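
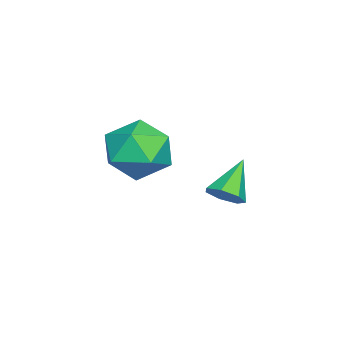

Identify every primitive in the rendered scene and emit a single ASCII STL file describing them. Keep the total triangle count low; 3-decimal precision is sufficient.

solid 
facet normal 0.303 0.951 0.068
outer loop
vertex -2.704 -0.145 -0.325
vertex -2.702 -0.228 0.819
vertex -1.757 -0.486 0.224
endloop
endfacet
facet normal 0.543 0.649 -0.533
outer loop
vertex -2.704 -0.145 -0.325
vertex -1.757 -0.486 0.224
vertex -2.079 -1.01 -0.743
endloop
endfacet
facet normal -0.022 0.422 -0.906
outer loop
vertex -2.704 -0.145 -0.325
vertex -2.079 -1.01 -0.743
vertex -3.224 -1.076 -0.746
endloop
endfacet
facet normal -0.611 0.583 -0.536
outer loop
vertex -2.704 -0.145 -0.325
vertex -3.224 -1.076 -0.746
vertex -3.609 -0.593 0.219
endloop
endfacet
facet normal -0.410 0.910 0.067
outer loop
vertex -2.704 -0.145 -0.325
vertex -3.609 -0.593 0.219
vertex -2.702 -0.228 0.819
endloop
endfacet
facet normal 0.932 0.080 -0.354
outer loop
vertex -2.079 -1.01 -0.743
vertex -1.757 -0.486 0.224
vertex -1.691 -1.627 0.141
endloop
endfacet
facet normal 0.544 0.566 0.619
outer loop
vertex -1.757 -0.486 0.224
vertex -2.702 -0.228 0.819
vertex -2.076 -1.144 1.106
endloop
endfacet
facet normal -0.609 0.500 0.616
outer loop
vertex -2.702 -0.228 0.819
vertex -3.609 -0.593 0.219
vertex -3.221 -1.21 1.103
endloop
endfacet
facet normal -0.933 -0.028 -0.358
outer loop
vertex -3.609 -0.593 0.219
vertex -3.224 -1.076 -0.746
vertex -3.543 -1.734 0.136
endloop
endfacet
facet normal 0.019 -0.287 -0.958
outer loop
vertex -3.224 -1.076 -0.746
vertex -2.079 -1.01 -0.743
vertex -2.598 -1.992 -0.459
endloop
endfacet
facet normal 0.611 -0.583 0.536
outer loop
vertex -2.596 -2.075 0.685
vertex -1.691 -1.627 0.141
vertex -2.076 -1.144 1.106
endloop
endfacet
facet normal 0.022 -0.422 0.906
outer loop
vertex -2.596 -2.075 0.685
vertex -2.076 -1.144 1.106
vertex -3.221 -1.21 1.103
endloop
endfacet
facet normal -0.543 -0.649 0.533
outer loop
vertex -2.596 -2.075 0.685
vertex -3.221 -1.21 1.103
vertex -3.543 -1.734 0.136
endloop
endfacet
facet normal -0.303 -0.951 -0.068
outer loop
vertex -2.596 -2.075 0.685
vertex -3.543 -1.734 0.136
vertex -2.598 -1.992 -0.459
endloop
endfacet
facet normal 0.410 -0.910 -0.067
outer loop
vertex -2.596 -2.075 0.685
vertex -2.598 -1.992 -0.459
vertex -1.691 -1.627 0.141
endloop
endfacet
facet normal 0.933 0.028 0.358
outer loop
vertex -2.076 -1.144 1.106
vertex -1.691 -1.627 0.141
vertex -1.757 -0.486 0.224
endloop
endfacet
facet normal -0.019 0.287 0.958
outer loop
vertex -3.221 -1.21 1.103
vertex -2.076 -1.144 1.106
vertex -2.702 -0.228 0.819
endloop
endfacet
facet normal -0.932 -0.080 0.354
outer loop
vertex -3.543 -1.734 0.136
vertex -3.221 -1.21 1.103
vertex -3.609 -0.593 0.219
endloop
endfacet
facet normal -0.544 -0.566 -0.619
outer loop
vertex -2.598 -1.992 -0.459
vertex -3.543 -1.734 0.136
vertex -3.224 -1.076 -0.746
endloop
endfacet
facet normal 0.609 -0.500 -0.616
outer loop
vertex -1.691 -1.627 0.141
vertex -2.598 -1.992 -0.459
vertex -2.079 -1.01 -0.743
endloop
endfacet
facet normal 0.734 -0.189 -0.653
outer loop
vertex 0.143 1.975 0.57
vertex -0.254 1.989 0.12
vertex 0.067 2.441 0.35
endloop
endfacet
facet normal 0.350 0.446 0.824
outer loop
vertex 0.143 1.975 0.57
vertex 0.067 2.441 0.35
vertex -1.266 2.251 1.02
endloop
endfacet
facet normal 0.735 -0.190 -0.651
outer loop
vertex 0.067 2.441 0.35
vertex -0.254 1.989 0.12
vertex -0.25 2.566 -0.044
endloop
endfacet
facet normal 0.012 0.956 0.294
outer loop
vertex 0.067 2.441 0.35
vertex -0.25 2.566 -0.044
vertex -1.266 2.251 1.02
endloop
endfacet
facet normal 0.734 -0.190 -0.652
outer loop
vertex -0.25 2.566 -0.044
vertex -0.254 1.989 0.12
vertex -0.57 2.257 -0.314
endloop
endfacet
facet normal -0.537 0.797 -0.276
outer loop
vertex -0.25 2.566 -0.044
vertex -0.57 2.257 -0.314
vertex -1.266 2.251 1.02
endloop
endfacet
facet normal 0.734 -0.189 -0.652
outer loop
vertex -0.57 2.257 -0.314
vertex -0.254 1.989 0.12
vertex -0.652 1.746 -0.258
endloop
endfacet
facet normal -0.883 0.091 -0.460
outer loop
vertex -0.57 2.257 -0.314
vertex -0.652 1.746 -0.258
vertex -1.266 2.251 1.02
endloop
endfacet
facet normal 0.735 -0.189 -0.652
outer loop
vertex -0.652 1.746 -0.258
vertex -0.254 1.989 0.12
vertex -0.434 1.418 0.083
endloop
endfacet
facet normal -0.766 -0.632 -0.118
outer loop
vertex -0.652 1.746 -0.258
vertex -0.434 1.418 0.083
vertex -1.266 2.251 1.02
endloop
endfacet
facet normal 0.734 -0.189 -0.652
outer loop
vertex -0.434 1.418 0.083
vertex -0.254 1.989 0.12
vertex -0.081 1.52 0.451
endloop
endfacet
facet normal -0.274 -0.827 0.492
outer loop
vertex -0.434 1.418 0.083
vertex -0.081 1.52 0.451
vertex -1.266 2.251 1.02
endloop
endfacet
facet normal 0.733 -0.190 -0.653
outer loop
vertex -0.081 1.52 0.451
vertex -0.254 1.989 0.12
vertex 0.143 1.975 0.57
endloop
endfacet
facet normal 0.223 -0.348 0.911
outer loop
vertex -0.081 1.52 0.451
vertex 0.143 1.975 0.57
vertex -1.266 2.251 1.02
endloop
endfacet

endsolid


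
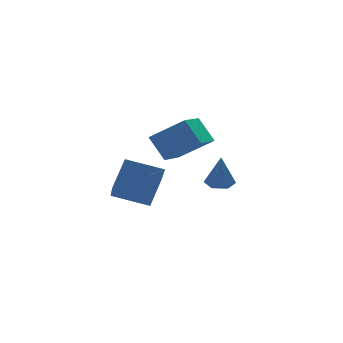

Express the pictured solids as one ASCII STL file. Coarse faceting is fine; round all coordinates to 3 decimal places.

solid 
facet normal -0.840 0.463 0.284
outer loop
vertex -2.386 -0.765 1.815
vertex -1.589 -0.059 3.022
vertex -1.979 0.645 0.721
endloop
endfacet
facet normal -0.495 -0.439 -0.750
outer loop
vertex -0.551 -0.141 0.238
vertex -2.386 -0.765 1.815
vertex -1.979 0.645 0.721
endloop
endfacet
facet normal -0.840 0.463 0.284
outer loop
vertex -1.979 0.645 0.721
vertex -1.589 -0.059 3.022
vertex -1.182 1.351 1.928
endloop
endfacet
facet normal 0.222 0.771 -0.597
outer loop
vertex -1.182 1.351 1.928
vertex -0.551 -0.141 0.238
vertex -1.979 0.645 0.721
endloop
endfacet
facet normal -0.222 -0.771 0.597
outer loop
vertex -2.386 -0.765 1.815
vertex -0.161 -0.845 2.539
vertex -1.589 -0.059 3.022
endloop
endfacet
facet normal -0.495 -0.439 -0.750
outer loop
vertex -0.958 -1.551 1.332
vertex -2.386 -0.765 1.815
vertex -0.551 -0.141 0.238
endloop
endfacet
facet normal -0.222 -0.771 0.597
outer loop
vertex -0.958 -1.551 1.332
vertex -0.161 -0.845 2.539
vertex -2.386 -0.765 1.815
endloop
endfacet
facet normal 0.495 0.439 0.750
outer loop
vertex -1.589 -0.059 3.022
vertex -0.161 -0.845 2.539
vertex -1.182 1.351 1.928
endloop
endfacet
facet normal 0.222 0.771 -0.597
outer loop
vertex 0.246 0.565 1.445
vertex -0.551 -0.141 0.238
vertex -1.182 1.351 1.928
endloop
endfacet
facet normal 0.495 0.439 0.750
outer loop
vertex -1.182 1.351 1.928
vertex -0.161 -0.845 2.539
vertex 0.246 0.565 1.445
endloop
endfacet
facet normal 0.840 -0.463 -0.284
outer loop
vertex 0.246 0.565 1.445
vertex -0.958 -1.551 1.332
vertex -0.551 -0.141 0.238
endloop
endfacet
facet normal 0.840 -0.463 -0.284
outer loop
vertex -0.161 -0.845 2.539
vertex -0.958 -1.551 1.332
vertex 0.246 0.565 1.445
endloop
endfacet
facet normal 0.033 0.156 -0.987
outer loop
vertex 4.511 3.749 -0.499
vertex 3.957 3.329 -0.584
vertex 3.864 4.015 -0.479
endloop
endfacet
facet normal 0.345 0.802 0.488
outer loop
vertex 4.511 3.749 -0.499
vertex 3.864 4.015 -0.479
vertex 3.903 3.071 1.044
endloop
endfacet
facet normal 0.033 0.156 -0.987
outer loop
vertex 3.864 4.015 -0.479
vertex 3.957 3.329 -0.584
vertex 3.31 3.595 -0.564
endloop
endfacet
facet normal -0.585 0.683 0.438
outer loop
vertex 3.864 4.015 -0.479
vertex 3.31 3.595 -0.564
vertex 3.903 3.071 1.044
endloop
endfacet
facet normal 0.034 0.157 -0.987
outer loop
vertex 3.31 3.595 -0.564
vertex 3.957 3.329 -0.584
vertex 3.404 2.909 -0.67
endloop
endfacet
facet normal -0.941 -0.174 0.290
outer loop
vertex 3.31 3.595 -0.564
vertex 3.404 2.909 -0.67
vertex 3.903 3.071 1.044
endloop
endfacet
facet normal 0.034 0.157 -0.987
outer loop
vertex 3.404 2.909 -0.67
vertex 3.957 3.329 -0.584
vertex 4.051 2.644 -0.69
endloop
endfacet
facet normal -0.367 -0.910 0.193
outer loop
vertex 3.404 2.909 -0.67
vertex 4.051 2.644 -0.69
vertex 3.903 3.071 1.044
endloop
endfacet
facet normal 0.032 0.157 -0.987
outer loop
vertex 4.051 2.644 -0.69
vertex 3.957 3.329 -0.584
vertex 4.605 3.064 -0.605
endloop
endfacet
facet normal 0.562 -0.791 0.243
outer loop
vertex 4.051 2.644 -0.69
vertex 4.605 3.064 -0.605
vertex 3.903 3.071 1.044
endloop
endfacet
facet normal 0.032 0.157 -0.987
outer loop
vertex 4.605 3.064 -0.605
vertex 3.957 3.329 -0.584
vertex 4.511 3.749 -0.499
endloop
endfacet
facet normal 0.918 0.066 0.391
outer loop
vertex 4.605 3.064 -0.605
vertex 4.511 3.749 -0.499
vertex 3.903 3.071 1.044
endloop
endfacet
facet normal -0.663 -0.697 0.275
outer loop
vertex 2.183 1.144 2.908
vertex 1.776 1.957 3.986
vertex 0.87 1.955 1.8
endloop
endfacet
facet normal 0.289 -0.577 -0.764
outer loop
vertex 1.944 3.083 1.354
vertex 2.183 1.144 2.908
vertex 0.87 1.955 1.8
endloop
endfacet
facet normal -0.663 -0.697 0.275
outer loop
vertex 0.87 1.955 1.8
vertex 1.776 1.957 3.986
vertex 0.463 2.768 2.878
endloop
endfacet
facet normal -0.691 0.427 -0.583
outer loop
vertex 0.463 2.768 2.878
vertex 1.944 3.083 1.354
vertex 0.87 1.955 1.8
endloop
endfacet
facet normal 0.691 -0.427 0.583
outer loop
vertex 2.183 1.144 2.908
vertex 2.85 3.085 3.54
vertex 1.776 1.957 3.986
endloop
endfacet
facet normal 0.289 -0.577 -0.764
outer loop
vertex 3.257 2.272 2.462
vertex 2.183 1.144 2.908
vertex 1.944 3.083 1.354
endloop
endfacet
facet normal 0.691 -0.427 0.583
outer loop
vertex 3.257 2.272 2.462
vertex 2.85 3.085 3.54
vertex 2.183 1.144 2.908
endloop
endfacet
facet normal -0.289 0.577 0.764
outer loop
vertex 1.776 1.957 3.986
vertex 2.85 3.085 3.54
vertex 0.463 2.768 2.878
endloop
endfacet
facet normal -0.691 0.427 -0.583
outer loop
vertex 1.537 3.896 2.432
vertex 1.944 3.083 1.354
vertex 0.463 2.768 2.878
endloop
endfacet
facet normal -0.289 0.577 0.764
outer loop
vertex 0.463 2.768 2.878
vertex 2.85 3.085 3.54
vertex 1.537 3.896 2.432
endloop
endfacet
facet normal 0.663 0.697 -0.275
outer loop
vertex 1.537 3.896 2.432
vertex 3.257 2.272 2.462
vertex 1.944 3.083 1.354
endloop
endfacet
facet normal 0.663 0.697 -0.275
outer loop
vertex 2.85 3.085 3.54
vertex 3.257 2.272 2.462
vertex 1.537 3.896 2.432
endloop
endfacet

endsolid


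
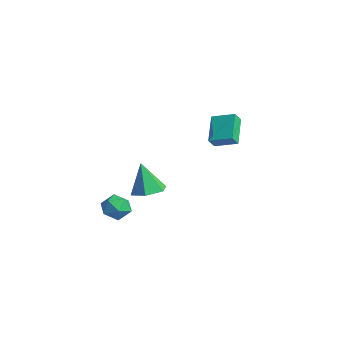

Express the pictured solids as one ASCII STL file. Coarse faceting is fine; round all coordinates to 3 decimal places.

solid 
facet normal -0.749 0.569 0.339
outer loop
vertex 2.029 -3.08 -3.328
vertex 1.381 -3.713 -3.697
vertex 1.709 -3.826 -2.783
endloop
endfacet
facet normal -0.174 0.628 0.758
outer loop
vertex 2.029 -3.08 -3.328
vertex 1.709 -3.826 -2.783
vertex 2.655 -3.581 -2.769
endloop
endfacet
facet normal 0.368 0.858 0.357
outer loop
vertex 2.029 -3.08 -3.328
vertex 2.655 -3.581 -2.769
vertex 2.912 -3.315 -3.674
endloop
endfacet
facet normal 0.129 0.942 -0.311
outer loop
vertex 2.029 -3.08 -3.328
vertex 2.912 -3.315 -3.674
vertex 2.125 -3.397 -4.248
endloop
endfacet
facet normal -0.562 0.762 -0.321
outer loop
vertex 2.029 -3.08 -3.328
vertex 2.125 -3.397 -4.248
vertex 1.381 -3.713 -3.697
endloop
endfacet
facet normal -0.009 -0.022 1.000
outer loop
vertex 2.655 -3.581 -2.769
vertex 1.709 -3.826 -2.783
vertex 2.395 -4.523 -2.792
endloop
endfacet
facet normal -0.939 -0.119 0.322
outer loop
vertex 1.709 -3.826 -2.783
vertex 1.381 -3.713 -3.697
vertex 1.608 -4.605 -3.366
endloop
endfacet
facet normal -0.636 0.194 -0.747
outer loop
vertex 1.381 -3.713 -3.697
vertex 2.125 -3.397 -4.248
vertex 1.865 -4.339 -4.271
endloop
endfacet
facet normal 0.482 0.484 -0.730
outer loop
vertex 2.125 -3.397 -4.248
vertex 2.912 -3.315 -3.674
vertex 2.811 -4.094 -4.257
endloop
endfacet
facet normal 0.869 0.351 0.350
outer loop
vertex 2.912 -3.315 -3.674
vertex 2.655 -3.581 -2.769
vertex 3.139 -4.207 -3.343
endloop
endfacet
facet normal -0.129 -0.942 0.311
outer loop
vertex 2.491 -4.84 -3.712
vertex 2.395 -4.523 -2.792
vertex 1.608 -4.605 -3.366
endloop
endfacet
facet normal -0.368 -0.858 -0.357
outer loop
vertex 2.491 -4.84 -3.712
vertex 1.608 -4.605 -3.366
vertex 1.865 -4.339 -4.271
endloop
endfacet
facet normal 0.174 -0.628 -0.758
outer loop
vertex 2.491 -4.84 -3.712
vertex 1.865 -4.339 -4.271
vertex 2.811 -4.094 -4.257
endloop
endfacet
facet normal 0.749 -0.569 -0.339
outer loop
vertex 2.491 -4.84 -3.712
vertex 2.811 -4.094 -4.257
vertex 3.139 -4.207 -3.343
endloop
endfacet
facet normal 0.562 -0.762 0.321
outer loop
vertex 2.491 -4.84 -3.712
vertex 3.139 -4.207 -3.343
vertex 2.395 -4.523 -2.792
endloop
endfacet
facet normal -0.482 -0.484 0.730
outer loop
vertex 1.608 -4.605 -3.366
vertex 2.395 -4.523 -2.792
vertex 1.709 -3.826 -2.783
endloop
endfacet
facet normal -0.869 -0.351 -0.350
outer loop
vertex 1.865 -4.339 -4.271
vertex 1.608 -4.605 -3.366
vertex 1.381 -3.713 -3.697
endloop
endfacet
facet normal 0.009 0.022 -1.000
outer loop
vertex 2.811 -4.094 -4.257
vertex 1.865 -4.339 -4.271
vertex 2.125 -3.397 -4.248
endloop
endfacet
facet normal 0.939 0.119 -0.322
outer loop
vertex 3.139 -4.207 -3.343
vertex 2.811 -4.094 -4.257
vertex 2.912 -3.315 -3.674
endloop
endfacet
facet normal 0.636 -0.194 0.747
outer loop
vertex 2.395 -4.523 -2.792
vertex 3.139 -4.207 -3.343
vertex 2.655 -3.581 -2.769
endloop
endfacet
facet normal -0.697 -0.655 -0.292
outer loop
vertex 1.521 2.229 0.043
vertex 0.166 3.14 1.231
vertex 1.308 2.738 -0.59
endloop
endfacet
facet normal 0.671 -0.451 -0.589
outer loop
vertex 2.354 3.72 -0.151
vertex 1.521 2.229 0.043
vertex 1.308 2.738 -0.59
endloop
endfacet
facet normal -0.697 -0.654 -0.293
outer loop
vertex 1.308 2.738 -0.59
vertex 0.166 3.14 1.231
vertex -0.047 3.65 0.598
endloop
endfacet
facet normal -0.253 0.606 -0.754
outer loop
vertex -0.047 3.65 0.598
vertex 2.354 3.72 -0.151
vertex 1.308 2.738 -0.59
endloop
endfacet
facet normal 0.253 -0.607 0.754
outer loop
vertex 1.521 2.229 0.043
vertex 1.212 4.122 1.67
vertex 0.166 3.14 1.231
endloop
endfacet
facet normal 0.670 -0.451 -0.589
outer loop
vertex 2.567 3.21 0.482
vertex 1.521 2.229 0.043
vertex 2.354 3.72 -0.151
endloop
endfacet
facet normal 0.253 -0.607 0.754
outer loop
vertex 2.567 3.21 0.482
vertex 1.212 4.122 1.67
vertex 1.521 2.229 0.043
endloop
endfacet
facet normal -0.671 0.451 0.589
outer loop
vertex 0.166 3.14 1.231
vertex 1.212 4.122 1.67
vertex -0.047 3.65 0.598
endloop
endfacet
facet normal -0.253 0.607 -0.754
outer loop
vertex 0.999 4.631 1.037
vertex 2.354 3.72 -0.151
vertex -0.047 3.65 0.598
endloop
endfacet
facet normal -0.671 0.452 0.589
outer loop
vertex -0.047 3.65 0.598
vertex 1.212 4.122 1.67
vertex 0.999 4.631 1.037
endloop
endfacet
facet normal 0.697 0.655 0.293
outer loop
vertex 0.999 4.631 1.037
vertex 2.567 3.21 0.482
vertex 2.354 3.72 -0.151
endloop
endfacet
facet normal 0.697 0.655 0.292
outer loop
vertex 1.212 4.122 1.67
vertex 2.567 3.21 0.482
vertex 0.999 4.631 1.037
endloop
endfacet
facet normal 0.262 0.101 -0.960
outer loop
vertex 4.079 -3.029 -1.949
vertex 3.219 -2.416 -2.119
vertex 4.144 -1.969 -1.82
endloop
endfacet
facet normal 0.772 -0.123 0.624
outer loop
vertex 4.079 -3.029 -1.949
vertex 4.144 -1.969 -1.82
vertex 2.681 -2.624 -0.141
endloop
endfacet
facet normal 0.261 0.101 -0.960
outer loop
vertex 4.144 -1.969 -1.82
vertex 3.219 -2.416 -2.119
vertex 3.283 -1.356 -1.99
endloop
endfacet
facet normal 0.380 0.701 0.604
outer loop
vertex 4.144 -1.969 -1.82
vertex 3.283 -1.356 -1.99
vertex 2.681 -2.624 -0.141
endloop
endfacet
facet normal 0.260 0.101 -0.960
outer loop
vertex 3.283 -1.356 -1.99
vertex 3.219 -2.416 -2.119
vertex 2.358 -1.803 -2.288
endloop
endfacet
facet normal -0.498 0.782 0.374
outer loop
vertex 3.283 -1.356 -1.99
vertex 2.358 -1.803 -2.288
vertex 2.681 -2.624 -0.141
endloop
endfacet
facet normal 0.260 0.101 -0.960
outer loop
vertex 2.358 -1.803 -2.288
vertex 3.219 -2.416 -2.119
vertex 2.294 -2.863 -2.417
endloop
endfacet
facet normal -0.986 0.040 0.163
outer loop
vertex 2.358 -1.803 -2.288
vertex 2.294 -2.863 -2.417
vertex 2.681 -2.624 -0.141
endloop
endfacet
facet normal 0.261 0.101 -0.960
outer loop
vertex 2.294 -2.863 -2.417
vertex 3.219 -2.416 -2.119
vertex 3.154 -3.476 -2.248
endloop
endfacet
facet normal -0.594 -0.783 0.183
outer loop
vertex 2.294 -2.863 -2.417
vertex 3.154 -3.476 -2.248
vertex 2.681 -2.624 -0.141
endloop
endfacet
facet normal 0.262 0.101 -0.960
outer loop
vertex 3.154 -3.476 -2.248
vertex 3.219 -2.416 -2.119
vertex 4.079 -3.029 -1.949
endloop
endfacet
facet normal 0.284 -0.865 0.414
outer loop
vertex 3.154 -3.476 -2.248
vertex 4.079 -3.029 -1.949
vertex 2.681 -2.624 -0.141
endloop
endfacet

endsolid


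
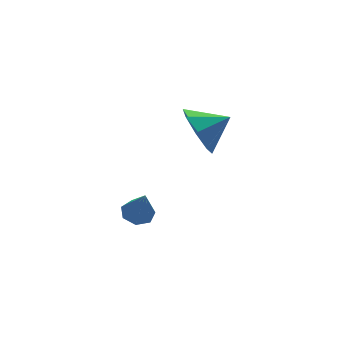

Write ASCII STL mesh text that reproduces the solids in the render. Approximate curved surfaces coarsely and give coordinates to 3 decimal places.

solid 
facet normal -0.019 0.371 -0.928
outer loop
vertex 2.451 -0.759 -3.887
vertex 1.959 -1.03 -3.985
vertex 2.04 -0.505 -3.777
endloop
endfacet
facet normal 0.523 0.573 0.631
outer loop
vertex 2.451 -0.759 -3.887
vertex 2.04 -0.505 -3.777
vertex 1.981 -1.49 -2.835
endloop
endfacet
facet normal -0.018 0.371 -0.929
outer loop
vertex 2.04 -0.505 -3.777
vertex 1.959 -1.03 -3.985
vertex 1.569 -0.646 -3.824
endloop
endfacet
facet normal -0.270 0.674 0.688
outer loop
vertex 2.04 -0.505 -3.777
vertex 1.569 -0.646 -3.824
vertex 1.981 -1.49 -2.835
endloop
endfacet
facet normal -0.017 0.372 -0.928
outer loop
vertex 1.569 -0.646 -3.824
vertex 1.959 -1.03 -3.985
vertex 1.391 -1.076 -3.993
endloop
endfacet
facet normal -0.855 0.160 0.493
outer loop
vertex 1.569 -0.646 -3.824
vertex 1.391 -1.076 -3.993
vertex 1.981 -1.49 -2.835
endloop
endfacet
facet normal -0.017 0.372 -0.928
outer loop
vertex 1.391 -1.076 -3.993
vertex 1.959 -1.03 -3.985
vertex 1.64 -1.471 -4.156
endloop
endfacet
facet normal -0.791 -0.580 0.196
outer loop
vertex 1.391 -1.076 -3.993
vertex 1.64 -1.471 -4.156
vertex 1.981 -1.49 -2.835
endloop
endfacet
facet normal -0.017 0.372 -0.928
outer loop
vertex 1.64 -1.471 -4.156
vertex 1.959 -1.03 -3.985
vertex 2.13 -1.533 -4.19
endloop
endfacet
facet normal -0.124 -0.992 0.018
outer loop
vertex 1.64 -1.471 -4.156
vertex 2.13 -1.533 -4.19
vertex 1.981 -1.49 -2.835
endloop
endfacet
facet normal -0.020 0.371 -0.928
outer loop
vertex 2.13 -1.533 -4.19
vertex 1.959 -1.03 -3.985
vertex 2.49 -1.216 -4.071
endloop
endfacet
facet normal 0.640 -0.762 0.095
outer loop
vertex 2.13 -1.533 -4.19
vertex 2.49 -1.216 -4.071
vertex 1.981 -1.49 -2.835
endloop
endfacet
facet normal -0.020 0.372 -0.928
outer loop
vertex 2.49 -1.216 -4.071
vertex 1.959 -1.03 -3.985
vertex 2.451 -0.759 -3.887
endloop
endfacet
facet normal 0.928 -0.069 0.367
outer loop
vertex 2.49 -1.216 -4.071
vertex 2.451 -0.759 -3.887
vertex 1.981 -1.49 -2.835
endloop
endfacet
facet normal -0.860 0.269 -0.434
outer loop
vertex 3.866 -1.602 -0.31
vertex 3.406 -2.265 0.191
vertex 3.623 -1.351 0.327
endloop
endfacet
facet normal 0.829 0.551 0.099
outer loop
vertex 3.866 -1.602 -0.31
vertex 3.623 -1.351 0.327
vertex 4.394 -2.575 0.689
endloop
endfacet
facet normal -0.860 0.269 -0.434
outer loop
vertex 3.623 -1.351 0.327
vertex 3.406 -2.265 0.191
vertex 3.253 -1.635 0.885
endloop
endfacet
facet normal 0.552 0.536 0.639
outer loop
vertex 3.623 -1.351 0.327
vertex 3.253 -1.635 0.885
vertex 4.394 -2.575 0.689
endloop
endfacet
facet normal -0.859 0.270 -0.434
outer loop
vertex 3.253 -1.635 0.885
vertex 3.406 -2.265 0.191
vertex 2.972 -2.289 1.035
endloop
endfacet
facet normal 0.256 0.110 0.960
outer loop
vertex 3.253 -1.635 0.885
vertex 2.972 -2.289 1.035
vertex 4.394 -2.575 0.689
endloop
endfacet
facet normal -0.859 0.270 -0.434
outer loop
vertex 2.972 -2.289 1.035
vertex 3.406 -2.265 0.191
vertex 2.945 -2.928 0.691
endloop
endfacet
facet normal 0.117 -0.475 0.872
outer loop
vertex 2.972 -2.289 1.035
vertex 2.945 -2.928 0.691
vertex 4.394 -2.575 0.689
endloop
endfacet
facet normal -0.859 0.270 -0.435
outer loop
vertex 2.945 -2.928 0.691
vertex 3.406 -2.265 0.191
vertex 3.188 -3.18 0.054
endloop
endfacet
facet normal 0.214 -0.878 0.429
outer loop
vertex 2.945 -2.928 0.691
vertex 3.188 -3.18 0.054
vertex 4.394 -2.575 0.689
endloop
endfacet
facet normal -0.860 0.270 -0.434
outer loop
vertex 3.188 -3.18 0.054
vertex 3.406 -2.265 0.191
vertex 3.559 -2.895 -0.504
endloop
endfacet
facet normal 0.493 -0.863 -0.113
outer loop
vertex 3.188 -3.18 0.054
vertex 3.559 -2.895 -0.504
vertex 4.394 -2.575 0.689
endloop
endfacet
facet normal -0.860 0.269 -0.433
outer loop
vertex 3.559 -2.895 -0.504
vertex 3.406 -2.265 0.191
vertex 3.839 -2.242 -0.654
endloop
endfacet
facet normal 0.788 -0.437 -0.434
outer loop
vertex 3.559 -2.895 -0.504
vertex 3.839 -2.242 -0.654
vertex 4.394 -2.575 0.689
endloop
endfacet
facet normal -0.860 0.269 -0.433
outer loop
vertex 3.839 -2.242 -0.654
vertex 3.406 -2.265 0.191
vertex 3.866 -1.602 -0.31
endloop
endfacet
facet normal 0.926 0.147 -0.346
outer loop
vertex 3.839 -2.242 -0.654
vertex 3.866 -1.602 -0.31
vertex 4.394 -2.575 0.689
endloop
endfacet

endsolid


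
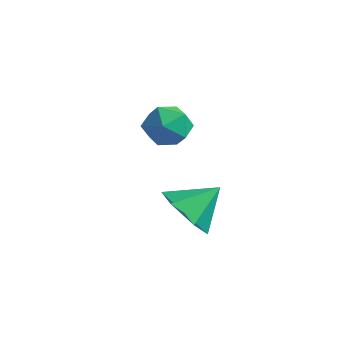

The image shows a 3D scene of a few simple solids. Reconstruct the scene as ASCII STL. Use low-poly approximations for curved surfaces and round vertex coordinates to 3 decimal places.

solid 
facet normal -0.704 0.704 0.093
outer loop
vertex -2.923 4.131 -0.265
vertex -3.312 3.676 0.231
vertex -2.778 4.175 0.498
endloop
endfacet
facet normal -0.069 0.997 -0.044
outer loop
vertex -2.923 4.131 -0.265
vertex -2.778 4.175 0.498
vertex -2.19 4.193 -0.011
endloop
endfacet
facet normal 0.168 0.729 -0.663
outer loop
vertex -2.923 4.131 -0.265
vertex -2.19 4.193 -0.011
vertex -2.36 3.704 -0.592
endloop
endfacet
facet normal -0.320 0.273 -0.907
outer loop
vertex -2.923 4.131 -0.265
vertex -2.36 3.704 -0.592
vertex -3.054 3.385 -0.443
endloop
endfacet
facet normal -0.861 0.256 -0.440
outer loop
vertex -2.923 4.131 -0.265
vertex -3.054 3.385 -0.443
vertex -3.312 3.676 0.231
endloop
endfacet
facet normal 0.383 0.795 0.471
outer loop
vertex -2.19 4.193 -0.011
vertex -2.778 4.175 0.498
vertex -2.126 3.775 0.643
endloop
endfacet
facet normal -0.646 0.321 0.692
outer loop
vertex -2.778 4.175 0.498
vertex -3.312 3.676 0.231
vertex -2.82 3.456 0.792
endloop
endfacet
facet normal -0.899 -0.404 -0.170
outer loop
vertex -3.312 3.676 0.231
vertex -3.054 3.385 -0.443
vertex -2.99 2.967 0.211
endloop
endfacet
facet normal -0.025 -0.377 -0.926
outer loop
vertex -3.054 3.385 -0.443
vertex -2.36 3.704 -0.592
vertex -2.402 2.985 -0.298
endloop
endfacet
facet normal 0.766 0.363 -0.530
outer loop
vertex -2.36 3.704 -0.592
vertex -2.19 4.193 -0.011
vertex -1.868 3.484 -0.031
endloop
endfacet
facet normal 0.320 -0.273 0.907
outer loop
vertex -2.257 3.029 0.465
vertex -2.126 3.775 0.643
vertex -2.82 3.456 0.792
endloop
endfacet
facet normal -0.168 -0.729 0.663
outer loop
vertex -2.257 3.029 0.465
vertex -2.82 3.456 0.792
vertex -2.99 2.967 0.211
endloop
endfacet
facet normal 0.069 -0.997 0.044
outer loop
vertex -2.257 3.029 0.465
vertex -2.99 2.967 0.211
vertex -2.402 2.985 -0.298
endloop
endfacet
facet normal 0.704 -0.704 -0.093
outer loop
vertex -2.257 3.029 0.465
vertex -2.402 2.985 -0.298
vertex -1.868 3.484 -0.031
endloop
endfacet
facet normal 0.861 -0.256 0.440
outer loop
vertex -2.257 3.029 0.465
vertex -1.868 3.484 -0.031
vertex -2.126 3.775 0.643
endloop
endfacet
facet normal 0.025 0.377 0.926
outer loop
vertex -2.82 3.456 0.792
vertex -2.126 3.775 0.643
vertex -2.778 4.175 0.498
endloop
endfacet
facet normal -0.766 -0.363 0.530
outer loop
vertex -2.99 2.967 0.211
vertex -2.82 3.456 0.792
vertex -3.312 3.676 0.231
endloop
endfacet
facet normal -0.383 -0.795 -0.471
outer loop
vertex -2.402 2.985 -0.298
vertex -2.99 2.967 0.211
vertex -3.054 3.385 -0.443
endloop
endfacet
facet normal 0.646 -0.321 -0.692
outer loop
vertex -1.868 3.484 -0.031
vertex -2.402 2.985 -0.298
vertex -2.36 3.704 -0.592
endloop
endfacet
facet normal 0.899 0.404 0.170
outer loop
vertex -2.126 3.775 0.643
vertex -1.868 3.484 -0.031
vertex -2.19 4.193 -0.011
endloop
endfacet
facet normal -0.362 -0.716 -0.597
outer loop
vertex 0.962 1.036 -1.217
vertex 0.284 0.944 -0.695
vertex 0.252 1.504 -1.347
endloop
endfacet
facet normal 0.559 0.751 -0.351
outer loop
vertex 0.962 1.036 -1.217
vertex 0.252 1.504 -1.347
vertex 0.716 1.796 0.015
endloop
endfacet
facet normal -0.363 -0.716 -0.597
outer loop
vertex 0.252 1.504 -1.347
vertex 0.284 0.944 -0.695
vertex -0.425 1.412 -0.825
endloop
endfacet
facet normal -0.230 0.965 -0.128
outer loop
vertex 0.252 1.504 -1.347
vertex -0.425 1.412 -0.825
vertex 0.716 1.796 0.015
endloop
endfacet
facet normal -0.363 -0.716 -0.597
outer loop
vertex -0.425 1.412 -0.825
vertex 0.284 0.944 -0.695
vertex -0.393 0.852 -0.173
endloop
endfacet
facet normal -0.597 0.594 0.539
outer loop
vertex -0.425 1.412 -0.825
vertex -0.393 0.852 -0.173
vertex 0.716 1.796 0.015
endloop
endfacet
facet normal -0.363 -0.716 -0.597
outer loop
vertex -0.393 0.852 -0.173
vertex 0.284 0.944 -0.695
vertex 0.317 0.384 -0.043
endloop
endfacet
facet normal -0.174 0.009 0.985
outer loop
vertex -0.393 0.852 -0.173
vertex 0.317 0.384 -0.043
vertex 0.716 1.796 0.015
endloop
endfacet
facet normal -0.363 -0.716 -0.597
outer loop
vertex 0.317 0.384 -0.043
vertex 0.284 0.944 -0.695
vertex 0.994 0.476 -0.565
endloop
endfacet
facet normal 0.615 -0.205 0.761
outer loop
vertex 0.317 0.384 -0.043
vertex 0.994 0.476 -0.565
vertex 0.716 1.796 0.015
endloop
endfacet
facet normal -0.362 -0.716 -0.597
outer loop
vertex 0.994 0.476 -0.565
vertex 0.284 0.944 -0.695
vertex 0.962 1.036 -1.217
endloop
endfacet
facet normal 0.982 0.165 0.094
outer loop
vertex 0.994 0.476 -0.565
vertex 0.962 1.036 -1.217
vertex 0.716 1.796 0.015
endloop
endfacet

endsolid


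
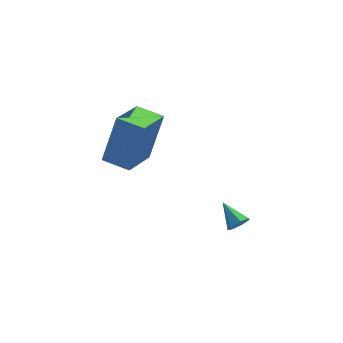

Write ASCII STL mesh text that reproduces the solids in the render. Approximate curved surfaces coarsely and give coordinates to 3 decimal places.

solid 
facet normal -0.867 0.482 0.125
outer loop
vertex -3.32 -1.275 4.064
vertex -2.544 0.284 3.438
vertex -3.899 -1.796 2.049
endloop
endfacet
facet normal -0.419 -0.843 0.338
outer loop
vertex -2.876 -2.364 1.902
vertex -3.32 -1.275 4.064
vertex -3.899 -1.796 2.049
endloop
endfacet
facet normal -0.867 0.482 0.125
outer loop
vertex -3.899 -1.796 2.049
vertex -2.544 0.284 3.438
vertex -3.123 -0.237 1.423
endloop
endfacet
facet normal -0.268 -0.241 -0.933
outer loop
vertex -3.123 -0.237 1.423
vertex -2.876 -2.364 1.902
vertex -3.899 -1.796 2.049
endloop
endfacet
facet normal 0.268 0.241 0.933
outer loop
vertex -3.32 -1.275 4.064
vertex -1.521 -0.284 3.291
vertex -2.544 0.284 3.438
endloop
endfacet
facet normal -0.419 -0.843 0.338
outer loop
vertex -2.297 -1.843 3.917
vertex -3.32 -1.275 4.064
vertex -2.876 -2.364 1.902
endloop
endfacet
facet normal 0.268 0.241 0.933
outer loop
vertex -2.297 -1.843 3.917
vertex -1.521 -0.284 3.291
vertex -3.32 -1.275 4.064
endloop
endfacet
facet normal 0.419 0.843 -0.338
outer loop
vertex -2.544 0.284 3.438
vertex -1.521 -0.284 3.291
vertex -3.123 -0.237 1.423
endloop
endfacet
facet normal -0.268 -0.241 -0.933
outer loop
vertex -2.1 -0.805 1.276
vertex -2.876 -2.364 1.902
vertex -3.123 -0.237 1.423
endloop
endfacet
facet normal 0.419 0.843 -0.338
outer loop
vertex -3.123 -0.237 1.423
vertex -1.521 -0.284 3.291
vertex -2.1 -0.805 1.276
endloop
endfacet
facet normal 0.867 -0.482 -0.125
outer loop
vertex -2.1 -0.805 1.276
vertex -2.297 -1.843 3.917
vertex -2.876 -2.364 1.902
endloop
endfacet
facet normal 0.867 -0.482 -0.125
outer loop
vertex -1.521 -0.284 3.291
vertex -2.297 -1.843 3.917
vertex -2.1 -0.805 1.276
endloop
endfacet
facet normal 0.491 -0.718 -0.493
outer loop
vertex 1.67 -1.978 -1.561
vertex 1.302 -1.987 -1.914
vertex 1.726 -1.704 -1.904
endloop
endfacet
facet normal 0.628 0.555 0.546
outer loop
vertex 1.67 -1.978 -1.561
vertex 1.726 -1.704 -1.904
vertex 0.718 -1.133 -1.326
endloop
endfacet
facet normal 0.491 -0.719 -0.492
outer loop
vertex 1.726 -1.704 -1.904
vertex 1.302 -1.987 -1.914
vertex 1.462 -1.644 -2.255
endloop
endfacet
facet normal 0.416 0.895 -0.160
outer loop
vertex 1.726 -1.704 -1.904
vertex 1.462 -1.644 -2.255
vertex 0.718 -1.133 -1.326
endloop
endfacet
facet normal 0.489 -0.719 -0.494
outer loop
vertex 1.462 -1.644 -2.255
vertex 1.302 -1.987 -1.914
vertex 1.077 -1.842 -2.348
endloop
endfacet
facet normal -0.241 0.756 -0.609
outer loop
vertex 1.462 -1.644 -2.255
vertex 1.077 -1.842 -2.348
vertex 0.718 -1.133 -1.326
endloop
endfacet
facet normal 0.491 -0.718 -0.494
outer loop
vertex 1.077 -1.842 -2.348
vertex 1.302 -1.987 -1.914
vertex 0.862 -2.15 -2.114
endloop
endfacet
facet normal -0.852 0.240 -0.466
outer loop
vertex 1.077 -1.842 -2.348
vertex 0.862 -2.15 -2.114
vertex 0.718 -1.133 -1.326
endloop
endfacet
facet normal 0.490 -0.719 -0.493
outer loop
vertex 0.862 -2.15 -2.114
vertex 1.302 -1.987 -1.914
vertex 0.977 -2.335 -1.73
endloop
endfacet
facet normal -0.952 -0.259 0.160
outer loop
vertex 0.862 -2.15 -2.114
vertex 0.977 -2.335 -1.73
vertex 0.718 -1.133 -1.326
endloop
endfacet
facet normal 0.490 -0.719 -0.493
outer loop
vertex 0.977 -2.335 -1.73
vertex 1.302 -1.987 -1.914
vertex 1.337 -2.259 -1.483
endloop
endfacet
facet normal -0.471 -0.371 0.801
outer loop
vertex 0.977 -2.335 -1.73
vertex 1.337 -2.259 -1.483
vertex 0.718 -1.133 -1.326
endloop
endfacet
facet normal 0.491 -0.718 -0.493
outer loop
vertex 1.337 -2.259 -1.483
vertex 1.302 -1.987 -1.914
vertex 1.67 -1.978 -1.561
endloop
endfacet
facet normal 0.234 -0.007 0.972
outer loop
vertex 1.337 -2.259 -1.483
vertex 1.67 -1.978 -1.561
vertex 0.718 -1.133 -1.326
endloop
endfacet

endsolid


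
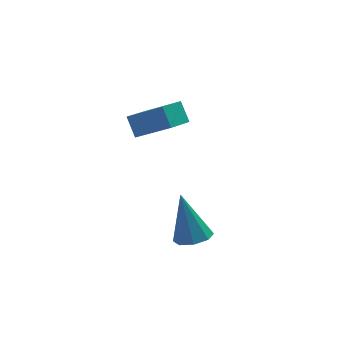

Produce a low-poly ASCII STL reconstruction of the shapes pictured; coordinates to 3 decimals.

solid 
facet normal 0.097 -0.402 -0.911
outer loop
vertex 2.275 -1.766 -2.472
vertex 1.653 -2.08 -2.4
vertex 1.87 -1.463 -2.649
endloop
endfacet
facet normal 0.581 0.812 0.060
outer loop
vertex 2.275 -1.766 -2.472
vertex 1.87 -1.463 -2.649
vertex 1.467 -1.32 -0.68
endloop
endfacet
facet normal 0.099 -0.402 -0.910
outer loop
vertex 1.87 -1.463 -2.649
vertex 1.653 -2.08 -2.4
vertex 1.339 -1.521 -2.681
endloop
endfacet
facet normal -0.103 0.990 -0.093
outer loop
vertex 1.87 -1.463 -2.649
vertex 1.339 -1.521 -2.681
vertex 1.467 -1.32 -0.68
endloop
endfacet
facet normal 0.098 -0.402 -0.910
outer loop
vertex 1.339 -1.521 -2.681
vertex 1.653 -2.08 -2.4
vertex 0.991 -1.907 -2.548
endloop
endfacet
facet normal -0.746 0.666 -0.019
outer loop
vertex 1.339 -1.521 -2.681
vertex 0.991 -1.907 -2.548
vertex 1.467 -1.32 -0.68
endloop
endfacet
facet normal 0.099 -0.401 -0.911
outer loop
vertex 0.991 -1.907 -2.548
vertex 1.653 -2.08 -2.4
vertex 1.032 -2.394 -2.329
endloop
endfacet
facet normal -0.971 0.026 0.239
outer loop
vertex 0.991 -1.907 -2.548
vertex 1.032 -2.394 -2.329
vertex 1.467 -1.32 -0.68
endloop
endfacet
facet normal 0.099 -0.402 -0.910
outer loop
vertex 1.032 -2.394 -2.329
vertex 1.653 -2.08 -2.4
vertex 1.436 -2.697 -2.151
endloop
endfacet
facet normal -0.646 -0.550 0.529
outer loop
vertex 1.032 -2.394 -2.329
vertex 1.436 -2.697 -2.151
vertex 1.467 -1.32 -0.68
endloop
endfacet
facet normal 0.097 -0.402 -0.911
outer loop
vertex 1.436 -2.697 -2.151
vertex 1.653 -2.08 -2.4
vertex 1.968 -2.639 -2.12
endloop
endfacet
facet normal 0.040 -0.730 0.682
outer loop
vertex 1.436 -2.697 -2.151
vertex 1.968 -2.639 -2.12
vertex 1.467 -1.32 -0.68
endloop
endfacet
facet normal 0.099 -0.400 -0.911
outer loop
vertex 1.968 -2.639 -2.12
vertex 1.653 -2.08 -2.4
vertex 2.315 -2.253 -2.252
endloop
endfacet
facet normal 0.682 -0.405 0.609
outer loop
vertex 1.968 -2.639 -2.12
vertex 2.315 -2.253 -2.252
vertex 1.467 -1.32 -0.68
endloop
endfacet
facet normal 0.098 -0.403 -0.910
outer loop
vertex 2.315 -2.253 -2.252
vertex 1.653 -2.08 -2.4
vertex 2.275 -1.766 -2.472
endloop
endfacet
facet normal 0.907 0.233 0.351
outer loop
vertex 2.315 -2.253 -2.252
vertex 2.275 -1.766 -2.472
vertex 1.467 -1.32 -0.68
endloop
endfacet
facet normal -0.743 -0.544 0.389
outer loop
vertex 1.956 0.955 0.885
vertex 1.862 1.563 1.556
vertex 0.924 1.747 0.023
endloop
endfacet
facet normal 0.103 -0.668 -0.737
outer loop
vertex 1.838 2.417 -0.456
vertex 1.956 0.955 0.885
vertex 0.924 1.747 0.023
endloop
endfacet
facet normal -0.743 -0.545 0.389
outer loop
vertex 0.924 1.747 0.023
vertex 1.862 1.563 1.556
vertex 0.83 2.354 0.694
endloop
endfacet
facet normal -0.661 0.508 -0.552
outer loop
vertex 0.83 2.354 0.694
vertex 1.838 2.417 -0.456
vertex 0.924 1.747 0.023
endloop
endfacet
facet normal 0.661 -0.507 0.552
outer loop
vertex 1.956 0.955 0.885
vertex 2.776 2.233 1.077
vertex 1.862 1.563 1.556
endloop
endfacet
facet normal 0.104 -0.668 -0.737
outer loop
vertex 2.87 1.626 0.406
vertex 1.956 0.955 0.885
vertex 1.838 2.417 -0.456
endloop
endfacet
facet normal 0.662 -0.508 0.552
outer loop
vertex 2.87 1.626 0.406
vertex 2.776 2.233 1.077
vertex 1.956 0.955 0.885
endloop
endfacet
facet normal -0.103 0.668 0.737
outer loop
vertex 1.862 1.563 1.556
vertex 2.776 2.233 1.077
vertex 0.83 2.354 0.694
endloop
endfacet
facet normal -0.662 0.507 -0.552
outer loop
vertex 1.744 3.025 0.215
vertex 1.838 2.417 -0.456
vertex 0.83 2.354 0.694
endloop
endfacet
facet normal -0.104 0.668 0.737
outer loop
vertex 0.83 2.354 0.694
vertex 2.776 2.233 1.077
vertex 1.744 3.025 0.215
endloop
endfacet
facet normal 0.743 0.545 -0.389
outer loop
vertex 1.744 3.025 0.215
vertex 2.87 1.626 0.406
vertex 1.838 2.417 -0.456
endloop
endfacet
facet normal 0.743 0.545 -0.389
outer loop
vertex 2.776 2.233 1.077
vertex 2.87 1.626 0.406
vertex 1.744 3.025 0.215
endloop
endfacet

endsolid


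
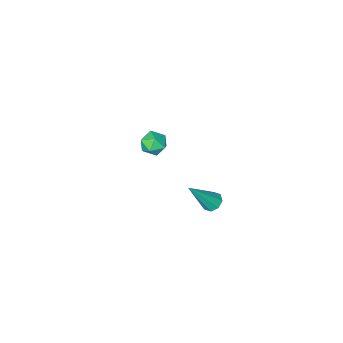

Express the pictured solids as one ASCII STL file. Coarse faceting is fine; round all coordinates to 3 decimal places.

solid 
facet normal -0.588 0.112 -0.801
outer loop
vertex 0.395 3.52 -2.308
vertex -0.04 3.52 -1.989
vertex 0.293 3.9 -2.18
endloop
endfacet
facet normal 0.891 0.340 -0.301
outer loop
vertex 0.395 3.52 -2.308
vertex 0.293 3.9 -2.18
vertex 1.12 3.3 -0.411
endloop
endfacet
facet normal -0.588 0.113 -0.801
outer loop
vertex 0.293 3.9 -2.18
vertex -0.04 3.52 -1.989
vertex -0.004 4.057 -1.94
endloop
endfacet
facet normal 0.503 0.863 0.058
outer loop
vertex 0.293 3.9 -2.18
vertex -0.004 4.057 -1.94
vertex 1.12 3.3 -0.411
endloop
endfacet
facet normal -0.589 0.113 -0.800
outer loop
vertex -0.004 4.057 -1.94
vertex -0.04 3.52 -1.989
vertex -0.322 3.9 -1.728
endloop
endfacet
facet normal -0.095 0.863 0.497
outer loop
vertex -0.004 4.057 -1.94
vertex -0.322 3.9 -1.728
vertex 1.12 3.3 -0.411
endloop
endfacet
facet normal -0.589 0.113 -0.800
outer loop
vertex -0.322 3.9 -1.728
vertex -0.04 3.52 -1.989
vertex -0.475 3.52 -1.669
endloop
endfacet
facet normal -0.553 0.341 0.760
outer loop
vertex -0.322 3.9 -1.728
vertex -0.475 3.52 -1.669
vertex 1.12 3.3 -0.411
endloop
endfacet
facet normal -0.589 0.112 -0.800
outer loop
vertex -0.475 3.52 -1.669
vertex -0.04 3.52 -1.989
vertex -0.373 3.141 -1.797
endloop
endfacet
facet normal -0.602 -0.396 0.694
outer loop
vertex -0.475 3.52 -1.669
vertex -0.373 3.141 -1.797
vertex 1.12 3.3 -0.411
endloop
endfacet
facet normal -0.588 0.111 -0.801
outer loop
vertex -0.373 3.141 -1.797
vertex -0.04 3.52 -1.989
vertex -0.076 2.983 -2.037
endloop
endfacet
facet normal -0.215 -0.917 0.337
outer loop
vertex -0.373 3.141 -1.797
vertex -0.076 2.983 -2.037
vertex 1.12 3.3 -0.411
endloop
endfacet
facet normal -0.588 0.111 -0.801
outer loop
vertex -0.076 2.983 -2.037
vertex -0.04 3.52 -1.989
vertex 0.243 3.141 -2.249
endloop
endfacet
facet normal 0.385 -0.917 -0.104
outer loop
vertex -0.076 2.983 -2.037
vertex 0.243 3.141 -2.249
vertex 1.12 3.3 -0.411
endloop
endfacet
facet normal -0.588 0.111 -0.801
outer loop
vertex 0.243 3.141 -2.249
vertex -0.04 3.52 -1.989
vertex 0.395 3.52 -2.308
endloop
endfacet
facet normal 0.842 -0.395 -0.368
outer loop
vertex 0.243 3.141 -2.249
vertex 0.395 3.52 -2.308
vertex 1.12 3.3 -0.411
endloop
endfacet
facet normal 0.260 0.940 -0.219
outer loop
vertex -0.957 -2.592 -4.432
vertex -1.268 -2.355 -3.784
vertex -0.54 -2.56 -3.801
endloop
endfacet
facet normal 0.722 0.477 -0.501
outer loop
vertex -0.957 -2.592 -4.432
vertex -0.54 -2.56 -3.801
vertex -0.474 -3.151 -4.269
endloop
endfacet
facet normal 0.358 0.037 -0.933
outer loop
vertex -0.957 -2.592 -4.432
vertex -0.474 -3.151 -4.269
vertex -1.163 -3.312 -4.54
endloop
endfacet
facet normal -0.328 0.231 -0.916
outer loop
vertex -0.957 -2.592 -4.432
vertex -1.163 -3.312 -4.54
vertex -1.653 -2.82 -4.24
endloop
endfacet
facet normal -0.390 0.789 -0.475
outer loop
vertex -0.957 -2.592 -4.432
vertex -1.653 -2.82 -4.24
vertex -1.268 -2.355 -3.784
endloop
endfacet
facet normal 0.996 0.087 0.030
outer loop
vertex -0.474 -3.151 -4.269
vertex -0.54 -2.56 -3.801
vertex -0.487 -3.26 -3.52
endloop
endfacet
facet normal 0.247 0.838 0.486
outer loop
vertex -0.54 -2.56 -3.801
vertex -1.268 -2.355 -3.784
vertex -0.977 -2.768 -3.22
endloop
endfacet
facet normal -0.802 0.593 0.072
outer loop
vertex -1.268 -2.355 -3.784
vertex -1.653 -2.82 -4.24
vertex -1.666 -2.929 -3.491
endloop
endfacet
facet normal -0.703 -0.310 -0.640
outer loop
vertex -1.653 -2.82 -4.24
vertex -1.163 -3.312 -4.54
vertex -1.6 -3.52 -3.959
endloop
endfacet
facet normal 0.408 -0.623 -0.667
outer loop
vertex -1.163 -3.312 -4.54
vertex -0.474 -3.151 -4.269
vertex -0.872 -3.725 -3.976
endloop
endfacet
facet normal 0.328 -0.231 0.916
outer loop
vertex -1.183 -3.488 -3.328
vertex -0.487 -3.26 -3.52
vertex -0.977 -2.768 -3.22
endloop
endfacet
facet normal -0.358 -0.037 0.933
outer loop
vertex -1.183 -3.488 -3.328
vertex -0.977 -2.768 -3.22
vertex -1.666 -2.929 -3.491
endloop
endfacet
facet normal -0.722 -0.477 0.501
outer loop
vertex -1.183 -3.488 -3.328
vertex -1.666 -2.929 -3.491
vertex -1.6 -3.52 -3.959
endloop
endfacet
facet normal -0.260 -0.940 0.219
outer loop
vertex -1.183 -3.488 -3.328
vertex -1.6 -3.52 -3.959
vertex -0.872 -3.725 -3.976
endloop
endfacet
facet normal 0.390 -0.789 0.475
outer loop
vertex -1.183 -3.488 -3.328
vertex -0.872 -3.725 -3.976
vertex -0.487 -3.26 -3.52
endloop
endfacet
facet normal 0.703 0.310 0.640
outer loop
vertex -0.977 -2.768 -3.22
vertex -0.487 -3.26 -3.52
vertex -0.54 -2.56 -3.801
endloop
endfacet
facet normal -0.408 0.623 0.667
outer loop
vertex -1.666 -2.929 -3.491
vertex -0.977 -2.768 -3.22
vertex -1.268 -2.355 -3.784
endloop
endfacet
facet normal -0.996 -0.087 -0.030
outer loop
vertex -1.6 -3.52 -3.959
vertex -1.666 -2.929 -3.491
vertex -1.653 -2.82 -4.24
endloop
endfacet
facet normal -0.247 -0.838 -0.486
outer loop
vertex -0.872 -3.725 -3.976
vertex -1.6 -3.52 -3.959
vertex -1.163 -3.312 -4.54
endloop
endfacet
facet normal 0.802 -0.593 -0.072
outer loop
vertex -0.487 -3.26 -3.52
vertex -0.872 -3.725 -3.976
vertex -0.474 -3.151 -4.269
endloop
endfacet

endsolid


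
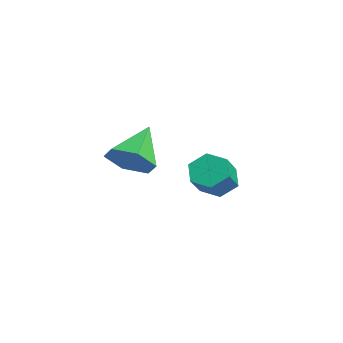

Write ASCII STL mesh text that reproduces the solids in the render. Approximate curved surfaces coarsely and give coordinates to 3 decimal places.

solid 
facet normal -0.594 0.453 -0.665
outer loop
vertex -2.88 0.833 -3.43
vertex -3.506 0.216 -3.292
vertex -3.494 0.956 -2.798
endloop
endfacet
facet normal 0.414 0.880 0.231
outer loop
vertex -2.88 0.833 -3.43
vertex -3.494 0.956 -2.798
vertex -1.948 0.121 -2.386
endloop
endfacet
facet normal 0.414 0.881 0.230
outer loop
vertex -1.948 0.121 -2.386
vertex -3.494 0.956 -2.798
vertex -2.562 0.245 -1.754
endloop
endfacet
facet normal 0.593 -0.453 0.665
outer loop
vertex -1.948 0.121 -2.386
vertex -2.562 0.245 -1.754
vertex -2.574 -0.496 -2.248
endloop
endfacet
facet normal -0.594 0.453 -0.665
outer loop
vertex -3.494 0.956 -2.798
vertex -3.506 0.216 -3.292
vertex -4.12 0.339 -2.66
endloop
endfacet
facet normal -0.391 0.560 0.730
outer loop
vertex -3.494 0.956 -2.798
vertex -4.12 0.339 -2.66
vertex -2.562 0.245 -1.754
endloop
endfacet
facet normal -0.391 0.560 0.730
outer loop
vertex -2.562 0.245 -1.754
vertex -4.12 0.339 -2.66
vertex -3.189 -0.372 -1.616
endloop
endfacet
facet normal 0.593 -0.453 0.666
outer loop
vertex -2.562 0.245 -1.754
vertex -3.189 -0.372 -1.616
vertex -2.574 -0.496 -2.248
endloop
endfacet
facet normal -0.594 0.453 -0.665
outer loop
vertex -4.12 0.339 -2.66
vertex -3.506 0.216 -3.292
vertex -4.132 -0.401 -3.154
endloop
endfacet
facet normal -0.805 -0.320 0.500
outer loop
vertex -4.12 0.339 -2.66
vertex -4.132 -0.401 -3.154
vertex -3.189 -0.372 -1.616
endloop
endfacet
facet normal -0.805 -0.321 0.499
outer loop
vertex -3.189 -0.372 -1.616
vertex -4.132 -0.401 -3.154
vertex -3.2 -1.113 -2.11
endloop
endfacet
facet normal 0.593 -0.453 0.666
outer loop
vertex -3.189 -0.372 -1.616
vertex -3.2 -1.113 -2.11
vertex -2.574 -0.496 -2.248
endloop
endfacet
facet normal -0.593 0.453 -0.665
outer loop
vertex -4.132 -0.401 -3.154
vertex -3.506 0.216 -3.292
vertex -3.518 -0.525 -3.786
endloop
endfacet
facet normal -0.415 -0.880 -0.230
outer loop
vertex -4.132 -0.401 -3.154
vertex -3.518 -0.525 -3.786
vertex -3.2 -1.113 -2.11
endloop
endfacet
facet normal -0.414 -0.881 -0.231
outer loop
vertex -3.2 -1.113 -2.11
vertex -3.518 -0.525 -3.786
vertex -2.586 -1.236 -2.742
endloop
endfacet
facet normal 0.594 -0.453 0.665
outer loop
vertex -3.2 -1.113 -2.11
vertex -2.586 -1.236 -2.742
vertex -2.574 -0.496 -2.248
endloop
endfacet
facet normal -0.593 0.453 -0.666
outer loop
vertex -3.518 -0.525 -3.786
vertex -3.506 0.216 -3.292
vertex -2.891 0.092 -3.924
endloop
endfacet
facet normal 0.391 -0.560 -0.730
outer loop
vertex -3.518 -0.525 -3.786
vertex -2.891 0.092 -3.924
vertex -2.586 -1.236 -2.742
endloop
endfacet
facet normal 0.391 -0.560 -0.730
outer loop
vertex -2.586 -1.236 -2.742
vertex -2.891 0.092 -3.924
vertex -1.96 -0.619 -2.88
endloop
endfacet
facet normal 0.594 -0.453 0.665
outer loop
vertex -2.586 -1.236 -2.742
vertex -1.96 -0.619 -2.88
vertex -2.574 -0.496 -2.248
endloop
endfacet
facet normal -0.593 0.453 -0.666
outer loop
vertex -2.891 0.092 -3.924
vertex -3.506 0.216 -3.292
vertex -2.88 0.833 -3.43
endloop
endfacet
facet normal 0.805 0.321 -0.499
outer loop
vertex -2.891 0.092 -3.924
vertex -2.88 0.833 -3.43
vertex -1.96 -0.619 -2.88
endloop
endfacet
facet normal 0.805 0.321 -0.500
outer loop
vertex -1.96 -0.619 -2.88
vertex -2.88 0.833 -3.43
vertex -1.948 0.121 -2.386
endloop
endfacet
facet normal 0.594 -0.453 0.665
outer loop
vertex -1.96 -0.619 -2.88
vertex -1.948 0.121 -2.386
vertex -2.574 -0.496 -2.248
endloop
endfacet
facet normal 0.579 -0.557 -0.595
outer loop
vertex 1.141 -3.756 0.055
vertex 0.456 -4.536 0.119
vertex 0.366 -3.825 -0.635
endloop
endfacet
facet normal 0.054 0.986 -0.159
outer loop
vertex 1.141 -3.756 0.055
vertex 0.366 -3.825 -0.635
vertex -0.656 -3.464 1.261
endloop
endfacet
facet normal 0.579 -0.557 -0.595
outer loop
vertex 0.366 -3.825 -0.635
vertex 0.456 -4.536 0.119
vertex -0.319 -4.605 -0.571
endloop
endfacet
facet normal -0.681 0.559 -0.473
outer loop
vertex 0.366 -3.825 -0.635
vertex -0.319 -4.605 -0.571
vertex -0.656 -3.464 1.261
endloop
endfacet
facet normal 0.579 -0.559 -0.594
outer loop
vertex -0.319 -4.605 -0.571
vertex 0.456 -4.536 0.119
vertex -0.229 -5.315 0.184
endloop
endfacet
facet normal -0.980 -0.190 -0.062
outer loop
vertex -0.319 -4.605 -0.571
vertex -0.229 -5.315 0.184
vertex -0.656 -3.464 1.261
endloop
endfacet
facet normal 0.579 -0.559 -0.594
outer loop
vertex -0.229 -5.315 0.184
vertex 0.456 -4.536 0.119
vertex 0.546 -5.246 0.874
endloop
endfacet
facet normal -0.545 -0.512 0.664
outer loop
vertex -0.229 -5.315 0.184
vertex 0.546 -5.246 0.874
vertex -0.656 -3.464 1.261
endloop
endfacet
facet normal 0.579 -0.558 -0.594
outer loop
vertex 0.546 -5.246 0.874
vertex 0.456 -4.536 0.119
vertex 1.231 -4.466 0.809
endloop
endfacet
facet normal 0.189 -0.085 0.978
outer loop
vertex 0.546 -5.246 0.874
vertex 1.231 -4.466 0.809
vertex -0.656 -3.464 1.261
endloop
endfacet
facet normal 0.579 -0.558 -0.594
outer loop
vertex 1.231 -4.466 0.809
vertex 0.456 -4.536 0.119
vertex 1.141 -3.756 0.055
endloop
endfacet
facet normal 0.488 0.664 0.567
outer loop
vertex 1.231 -4.466 0.809
vertex 1.141 -3.756 0.055
vertex -0.656 -3.464 1.261
endloop
endfacet

endsolid


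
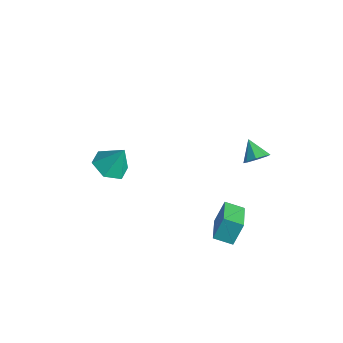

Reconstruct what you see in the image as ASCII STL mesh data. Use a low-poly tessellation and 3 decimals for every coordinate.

solid 
facet normal -0.600 -0.726 0.337
outer loop
vertex 3.293 0.429 -1.499
vertex 1.894 1.348 -2.01
vertex 3.34 -0.162 -2.69
endloop
endfacet
facet normal 0.800 -0.525 0.292
outer loop
vertex 3.946 0.572 -3.03
vertex 3.293 0.429 -1.499
vertex 3.34 -0.162 -2.69
endloop
endfacet
facet normal -0.600 -0.726 0.336
outer loop
vertex 3.34 -0.162 -2.69
vertex 1.894 1.348 -2.01
vertex 1.941 0.758 -3.201
endloop
endfacet
facet normal 0.035 -0.444 -0.895
outer loop
vertex 1.941 0.758 -3.201
vertex 3.946 0.572 -3.03
vertex 3.34 -0.162 -2.69
endloop
endfacet
facet normal -0.035 0.444 0.895
outer loop
vertex 3.293 0.429 -1.499
vertex 2.5 2.082 -2.35
vertex 1.894 1.348 -2.01
endloop
endfacet
facet normal 0.799 -0.525 0.292
outer loop
vertex 3.899 1.162 -1.839
vertex 3.293 0.429 -1.499
vertex 3.946 0.572 -3.03
endloop
endfacet
facet normal -0.035 0.444 0.895
outer loop
vertex 3.899 1.162 -1.839
vertex 2.5 2.082 -2.35
vertex 3.293 0.429 -1.499
endloop
endfacet
facet normal -0.800 0.525 -0.292
outer loop
vertex 1.894 1.348 -2.01
vertex 2.5 2.082 -2.35
vertex 1.941 0.758 -3.201
endloop
endfacet
facet normal 0.035 -0.444 -0.895
outer loop
vertex 2.547 1.491 -3.541
vertex 3.946 0.572 -3.03
vertex 1.941 0.758 -3.201
endloop
endfacet
facet normal -0.799 0.525 -0.292
outer loop
vertex 1.941 0.758 -3.201
vertex 2.5 2.082 -2.35
vertex 2.547 1.491 -3.541
endloop
endfacet
facet normal 0.600 0.726 -0.336
outer loop
vertex 2.547 1.491 -3.541
vertex 3.899 1.162 -1.839
vertex 3.946 0.572 -3.03
endloop
endfacet
facet normal 0.600 0.726 -0.336
outer loop
vertex 2.5 2.082 -2.35
vertex 3.899 1.162 -1.839
vertex 2.547 1.491 -3.541
endloop
endfacet
facet normal -0.284 -0.386 -0.878
outer loop
vertex -2.093 -2.003 -2.104
vertex -3.006 -2.143 -1.747
vertex -2.775 -1.292 -2.196
endloop
endfacet
facet normal 0.720 0.694 0.022
outer loop
vertex -2.093 -2.003 -2.104
vertex -2.775 -1.292 -2.196
vertex -2.574 -1.557 -0.413
endloop
endfacet
facet normal -0.284 -0.386 -0.878
outer loop
vertex -2.775 -1.292 -2.196
vertex -3.006 -2.143 -1.747
vertex -3.688 -1.431 -1.839
endloop
endfacet
facet normal -0.089 0.984 0.156
outer loop
vertex -2.775 -1.292 -2.196
vertex -3.688 -1.431 -1.839
vertex -2.574 -1.557 -0.413
endloop
endfacet
facet normal -0.284 -0.386 -0.878
outer loop
vertex -3.688 -1.431 -1.839
vertex -3.006 -2.143 -1.747
vertex -3.919 -2.283 -1.39
endloop
endfacet
facet normal -0.670 0.480 0.566
outer loop
vertex -3.688 -1.431 -1.839
vertex -3.919 -2.283 -1.39
vertex -2.574 -1.557 -0.413
endloop
endfacet
facet normal -0.284 -0.386 -0.878
outer loop
vertex -3.919 -2.283 -1.39
vertex -3.006 -2.143 -1.747
vertex -3.237 -2.995 -1.298
endloop
endfacet
facet normal -0.441 -0.314 0.841
outer loop
vertex -3.919 -2.283 -1.39
vertex -3.237 -2.995 -1.298
vertex -2.574 -1.557 -0.413
endloop
endfacet
facet normal -0.284 -0.386 -0.878
outer loop
vertex -3.237 -2.995 -1.298
vertex -3.006 -2.143 -1.747
vertex -2.324 -2.855 -1.655
endloop
endfacet
facet normal 0.369 -0.605 0.706
outer loop
vertex -3.237 -2.995 -1.298
vertex -2.324 -2.855 -1.655
vertex -2.574 -1.557 -0.413
endloop
endfacet
facet normal -0.284 -0.386 -0.878
outer loop
vertex -2.324 -2.855 -1.655
vertex -3.006 -2.143 -1.747
vertex -2.093 -2.003 -2.104
endloop
endfacet
facet normal 0.950 -0.101 0.297
outer loop
vertex -2.324 -2.855 -1.655
vertex -2.093 -2.003 -2.104
vertex -2.574 -1.557 -0.413
endloop
endfacet
facet normal 0.800 -0.074 -0.595
outer loop
vertex 3.952 2.177 3.151
vertex 3.574 1.959 2.67
vertex 3.775 2.545 2.867
endloop
endfacet
facet normal 0.043 0.623 0.781
outer loop
vertex 3.952 2.177 3.151
vertex 3.775 2.545 2.867
vertex 2.686 2.041 3.33
endloop
endfacet
facet normal 0.800 -0.075 -0.595
outer loop
vertex 3.775 2.545 2.867
vertex 3.574 1.959 2.67
vertex 3.48 2.569 2.467
endloop
endfacet
facet normal -0.303 0.911 0.278
outer loop
vertex 3.775 2.545 2.867
vertex 3.48 2.569 2.467
vertex 2.686 2.041 3.33
endloop
endfacet
facet normal 0.800 -0.075 -0.595
outer loop
vertex 3.48 2.569 2.467
vertex 3.574 1.959 2.67
vertex 3.24 2.236 2.186
endloop
endfacet
facet normal -0.694 0.685 -0.219
outer loop
vertex 3.48 2.569 2.467
vertex 3.24 2.236 2.186
vertex 2.686 2.041 3.33
endloop
endfacet
facet normal 0.801 -0.074 -0.595
outer loop
vertex 3.24 2.236 2.186
vertex 3.574 1.959 2.67
vertex 3.196 1.741 2.188
endloop
endfacet
facet normal -0.902 0.079 -0.424
outer loop
vertex 3.24 2.236 2.186
vertex 3.196 1.741 2.188
vertex 2.686 2.041 3.33
endloop
endfacet
facet normal 0.801 -0.074 -0.595
outer loop
vertex 3.196 1.741 2.188
vertex 3.574 1.959 2.67
vertex 3.373 1.373 2.472
endloop
endfacet
facet normal -0.805 -0.553 -0.214
outer loop
vertex 3.196 1.741 2.188
vertex 3.373 1.373 2.472
vertex 2.686 2.041 3.33
endloop
endfacet
facet normal 0.801 -0.074 -0.595
outer loop
vertex 3.373 1.373 2.472
vertex 3.574 1.959 2.67
vertex 3.668 1.349 2.872
endloop
endfacet
facet normal -0.458 -0.841 0.288
outer loop
vertex 3.373 1.373 2.472
vertex 3.668 1.349 2.872
vertex 2.686 2.041 3.33
endloop
endfacet
facet normal 0.800 -0.074 -0.596
outer loop
vertex 3.668 1.349 2.872
vertex 3.574 1.959 2.67
vertex 3.908 1.682 3.153
endloop
endfacet
facet normal -0.067 -0.615 0.786
outer loop
vertex 3.668 1.349 2.872
vertex 3.908 1.682 3.153
vertex 2.686 2.041 3.33
endloop
endfacet
facet normal 0.800 -0.074 -0.595
outer loop
vertex 3.908 1.682 3.153
vertex 3.574 1.959 2.67
vertex 3.952 2.177 3.151
endloop
endfacet
facet normal 0.141 -0.009 0.990
outer loop
vertex 3.908 1.682 3.153
vertex 3.952 2.177 3.151
vertex 2.686 2.041 3.33
endloop
endfacet

endsolid


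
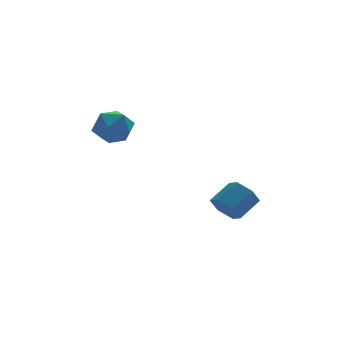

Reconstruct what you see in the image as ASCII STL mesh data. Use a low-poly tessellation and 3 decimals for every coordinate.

solid 
facet normal -0.306 0.666 0.680
outer loop
vertex -2.298 0.953 4.085
vertex -2.305 0.343 4.679
vertex -1.599 0.801 4.548
endloop
endfacet
facet normal 0.095 0.979 0.179
outer loop
vertex -2.298 0.953 4.085
vertex -1.599 0.801 4.548
vertex -1.532 0.947 3.712
endloop
endfacet
facet normal -0.215 0.864 -0.455
outer loop
vertex -2.298 0.953 4.085
vertex -1.532 0.947 3.712
vertex -2.196 0.579 3.326
endloop
endfacet
facet normal -0.806 0.480 -0.345
outer loop
vertex -2.298 0.953 4.085
vertex -2.196 0.579 3.326
vertex -2.674 0.206 3.924
endloop
endfacet
facet normal -0.863 0.357 0.357
outer loop
vertex -2.298 0.953 4.085
vertex -2.674 0.206 3.924
vertex -2.305 0.343 4.679
endloop
endfacet
facet normal 0.732 0.659 0.174
outer loop
vertex -1.532 0.947 3.712
vertex -1.599 0.801 4.548
vertex -1.066 0.334 4.076
endloop
endfacet
facet normal 0.083 0.153 0.985
outer loop
vertex -1.599 0.801 4.548
vertex -2.305 0.343 4.679
vertex -1.544 -0.039 4.674
endloop
endfacet
facet normal -0.816 -0.346 0.462
outer loop
vertex -2.305 0.343 4.679
vertex -2.674 0.206 3.924
vertex -2.208 -0.407 4.288
endloop
endfacet
facet normal -0.725 -0.148 -0.672
outer loop
vertex -2.674 0.206 3.924
vertex -2.196 0.579 3.326
vertex -2.141 -0.261 3.452
endloop
endfacet
facet normal 0.232 0.473 -0.850
outer loop
vertex -2.196 0.579 3.326
vertex -1.532 0.947 3.712
vertex -1.435 0.197 3.321
endloop
endfacet
facet normal 0.806 -0.480 0.345
outer loop
vertex -1.442 -0.413 3.915
vertex -1.066 0.334 4.076
vertex -1.544 -0.039 4.674
endloop
endfacet
facet normal 0.215 -0.864 0.455
outer loop
vertex -1.442 -0.413 3.915
vertex -1.544 -0.039 4.674
vertex -2.208 -0.407 4.288
endloop
endfacet
facet normal -0.095 -0.979 -0.179
outer loop
vertex -1.442 -0.413 3.915
vertex -2.208 -0.407 4.288
vertex -2.141 -0.261 3.452
endloop
endfacet
facet normal 0.306 -0.666 -0.680
outer loop
vertex -1.442 -0.413 3.915
vertex -2.141 -0.261 3.452
vertex -1.435 0.197 3.321
endloop
endfacet
facet normal 0.863 -0.357 -0.357
outer loop
vertex -1.442 -0.413 3.915
vertex -1.435 0.197 3.321
vertex -1.066 0.334 4.076
endloop
endfacet
facet normal 0.725 0.148 0.672
outer loop
vertex -1.544 -0.039 4.674
vertex -1.066 0.334 4.076
vertex -1.599 0.801 4.548
endloop
endfacet
facet normal -0.232 -0.473 0.850
outer loop
vertex -2.208 -0.407 4.288
vertex -1.544 -0.039 4.674
vertex -2.305 0.343 4.679
endloop
endfacet
facet normal -0.732 -0.659 -0.174
outer loop
vertex -2.141 -0.261 3.452
vertex -2.208 -0.407 4.288
vertex -2.674 0.206 3.924
endloop
endfacet
facet normal -0.083 -0.153 -0.985
outer loop
vertex -1.435 0.197 3.321
vertex -2.141 -0.261 3.452
vertex -2.196 0.579 3.326
endloop
endfacet
facet normal 0.816 0.346 -0.462
outer loop
vertex -1.066 0.334 4.076
vertex -1.435 0.197 3.321
vertex -1.532 0.947 3.712
endloop
endfacet
facet normal -0.759 -0.374 -0.532
outer loop
vertex 2.397 -0.428 -0.822
vertex 2.051 -0.581 -0.221
vertex 1.959 0.05 -0.533
endloop
endfacet
facet normal 0.207 0.638 -0.742
outer loop
vertex 2.397 -0.428 -0.822
vertex 1.959 0.05 -0.533
vertex 3.255 -0.006 -0.22
endloop
endfacet
facet normal 0.207 0.638 -0.742
outer loop
vertex 3.255 -0.006 -0.22
vertex 1.959 0.05 -0.533
vertex 2.817 0.472 0.069
endloop
endfacet
facet normal 0.759 0.374 0.532
outer loop
vertex 3.255 -0.006 -0.22
vertex 2.817 0.472 0.069
vertex 2.909 -0.159 0.381
endloop
endfacet
facet normal -0.759 -0.374 -0.532
outer loop
vertex 1.959 0.05 -0.533
vertex 2.051 -0.581 -0.221
vertex 1.613 -0.103 0.068
endloop
endfacet
facet normal -0.431 0.902 -0.018
outer loop
vertex 1.959 0.05 -0.533
vertex 1.613 -0.103 0.068
vertex 2.817 0.472 0.069
endloop
endfacet
facet normal -0.431 0.902 -0.020
outer loop
vertex 2.817 0.472 0.069
vertex 1.613 -0.103 0.068
vertex 2.471 0.32 0.67
endloop
endfacet
facet normal 0.760 0.374 0.532
outer loop
vertex 2.817 0.472 0.069
vertex 2.471 0.32 0.67
vertex 2.909 -0.159 0.381
endloop
endfacet
facet normal -0.759 -0.374 -0.532
outer loop
vertex 1.613 -0.103 0.068
vertex 2.051 -0.581 -0.221
vertex 1.705 -0.734 0.38
endloop
endfacet
facet normal -0.638 0.265 0.723
outer loop
vertex 1.613 -0.103 0.068
vertex 1.705 -0.734 0.38
vertex 2.471 0.32 0.67
endloop
endfacet
facet normal -0.638 0.264 0.724
outer loop
vertex 2.471 0.32 0.67
vertex 1.705 -0.734 0.38
vertex 2.563 -0.312 0.982
endloop
endfacet
facet normal 0.760 0.373 0.532
outer loop
vertex 2.471 0.32 0.67
vertex 2.563 -0.312 0.982
vertex 2.909 -0.159 0.381
endloop
endfacet
facet normal -0.759 -0.374 -0.532
outer loop
vertex 1.705 -0.734 0.38
vertex 2.051 -0.581 -0.221
vertex 2.143 -1.212 0.091
endloop
endfacet
facet normal -0.207 -0.638 0.742
outer loop
vertex 1.705 -0.734 0.38
vertex 2.143 -1.212 0.091
vertex 2.563 -0.312 0.982
endloop
endfacet
facet normal -0.207 -0.638 0.742
outer loop
vertex 2.563 -0.312 0.982
vertex 2.143 -1.212 0.091
vertex 3.001 -0.79 0.693
endloop
endfacet
facet normal 0.759 0.374 0.532
outer loop
vertex 2.563 -0.312 0.982
vertex 3.001 -0.79 0.693
vertex 2.909 -0.159 0.381
endloop
endfacet
facet normal -0.760 -0.374 -0.532
outer loop
vertex 2.143 -1.212 0.091
vertex 2.051 -0.581 -0.221
vertex 2.489 -1.06 -0.51
endloop
endfacet
facet normal 0.430 -0.903 0.019
outer loop
vertex 2.143 -1.212 0.091
vertex 2.489 -1.06 -0.51
vertex 3.001 -0.79 0.693
endloop
endfacet
facet normal 0.431 -0.902 0.019
outer loop
vertex 3.001 -0.79 0.693
vertex 2.489 -1.06 -0.51
vertex 3.347 -0.637 0.092
endloop
endfacet
facet normal 0.759 0.374 0.532
outer loop
vertex 3.001 -0.79 0.693
vertex 3.347 -0.637 0.092
vertex 2.909 -0.159 0.381
endloop
endfacet
facet normal -0.760 -0.373 -0.532
outer loop
vertex 2.489 -1.06 -0.51
vertex 2.051 -0.581 -0.221
vertex 2.397 -0.428 -0.822
endloop
endfacet
facet normal 0.638 -0.264 -0.723
outer loop
vertex 2.489 -1.06 -0.51
vertex 2.397 -0.428 -0.822
vertex 3.347 -0.637 0.092
endloop
endfacet
facet normal 0.638 -0.265 -0.723
outer loop
vertex 3.347 -0.637 0.092
vertex 2.397 -0.428 -0.822
vertex 3.255 -0.006 -0.22
endloop
endfacet
facet normal 0.759 0.374 0.532
outer loop
vertex 3.347 -0.637 0.092
vertex 3.255 -0.006 -0.22
vertex 2.909 -0.159 0.381
endloop
endfacet

endsolid


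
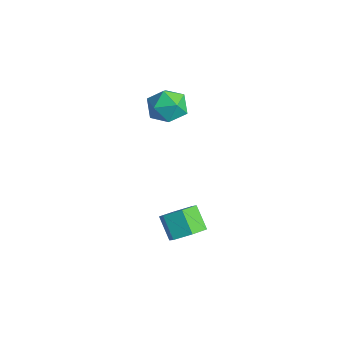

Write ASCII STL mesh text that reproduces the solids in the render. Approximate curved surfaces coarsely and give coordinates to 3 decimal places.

solid 
facet normal -0.408 0.471 0.782
outer loop
vertex -2.358 -0.742 2.323
vertex -1.702 -1.186 2.932
vertex -1.481 -0.305 2.517
endloop
endfacet
facet normal -0.471 0.862 0.189
outer loop
vertex -2.358 -0.742 2.323
vertex -1.481 -0.305 2.517
vertex -1.847 -0.301 1.587
endloop
endfacet
facet normal -0.830 0.475 -0.292
outer loop
vertex -2.358 -0.742 2.323
vertex -1.847 -0.301 1.587
vertex -2.294 -1.18 1.428
endloop
endfacet
facet normal -0.988 -0.154 0.005
outer loop
vertex -2.358 -0.742 2.323
vertex -2.294 -1.18 1.428
vertex -2.205 -1.727 2.259
endloop
endfacet
facet normal -0.727 -0.156 0.669
outer loop
vertex -2.358 -0.742 2.323
vertex -2.205 -1.727 2.259
vertex -1.702 -1.186 2.932
endloop
endfacet
facet normal 0.184 0.980 -0.068
outer loop
vertex -1.847 -0.301 1.587
vertex -1.481 -0.305 2.517
vertex -0.875 -0.473 1.741
endloop
endfacet
facet normal 0.288 0.348 0.892
outer loop
vertex -1.481 -0.305 2.517
vertex -1.702 -1.186 2.932
vertex -0.786 -1.02 2.572
endloop
endfacet
facet normal -0.230 -0.667 0.708
outer loop
vertex -1.702 -1.186 2.932
vertex -2.205 -1.727 2.259
vertex -1.233 -1.899 2.413
endloop
endfacet
facet normal -0.653 -0.663 -0.366
outer loop
vertex -2.205 -1.727 2.259
vertex -2.294 -1.18 1.428
vertex -1.599 -1.895 1.483
endloop
endfacet
facet normal -0.397 0.355 -0.846
outer loop
vertex -2.294 -1.18 1.428
vertex -1.847 -0.301 1.587
vertex -1.378 -1.014 1.068
endloop
endfacet
facet normal 0.988 0.154 -0.005
outer loop
vertex -0.722 -1.458 1.677
vertex -0.875 -0.473 1.741
vertex -0.786 -1.02 2.572
endloop
endfacet
facet normal 0.830 -0.475 0.292
outer loop
vertex -0.722 -1.458 1.677
vertex -0.786 -1.02 2.572
vertex -1.233 -1.899 2.413
endloop
endfacet
facet normal 0.471 -0.862 -0.189
outer loop
vertex -0.722 -1.458 1.677
vertex -1.233 -1.899 2.413
vertex -1.599 -1.895 1.483
endloop
endfacet
facet normal 0.408 -0.471 -0.782
outer loop
vertex -0.722 -1.458 1.677
vertex -1.599 -1.895 1.483
vertex -1.378 -1.014 1.068
endloop
endfacet
facet normal 0.727 0.156 -0.669
outer loop
vertex -0.722 -1.458 1.677
vertex -1.378 -1.014 1.068
vertex -0.875 -0.473 1.741
endloop
endfacet
facet normal 0.653 0.663 0.366
outer loop
vertex -0.786 -1.02 2.572
vertex -0.875 -0.473 1.741
vertex -1.481 -0.305 2.517
endloop
endfacet
facet normal 0.397 -0.355 0.846
outer loop
vertex -1.233 -1.899 2.413
vertex -0.786 -1.02 2.572
vertex -1.702 -1.186 2.932
endloop
endfacet
facet normal -0.184 -0.980 0.068
outer loop
vertex -1.599 -1.895 1.483
vertex -1.233 -1.899 2.413
vertex -2.205 -1.727 2.259
endloop
endfacet
facet normal -0.288 -0.348 -0.892
outer loop
vertex -1.378 -1.014 1.068
vertex -1.599 -1.895 1.483
vertex -2.294 -1.18 1.428
endloop
endfacet
facet normal 0.230 0.667 -0.708
outer loop
vertex -0.875 -0.473 1.741
vertex -1.378 -1.014 1.068
vertex -1.847 -0.301 1.587
endloop
endfacet
facet normal 0.714 0.009 -0.700
outer loop
vertex 2.664 -2.125 -2.97
vertex 2.047 -1.994 -3.598
vertex 2.43 -1.297 -3.198
endloop
endfacet
facet normal 0.649 0.367 0.667
outer loop
vertex 2.664 -2.125 -2.97
vertex 2.43 -1.297 -3.198
vertex 1.75 -2.137 -2.074
endloop
endfacet
facet normal 0.649 0.367 0.667
outer loop
vertex 1.75 -2.137 -2.074
vertex 2.43 -1.297 -3.198
vertex 1.516 -1.309 -2.302
endloop
endfacet
facet normal -0.714 -0.009 0.700
outer loop
vertex 1.75 -2.137 -2.074
vertex 1.516 -1.309 -2.302
vertex 1.133 -2.006 -2.702
endloop
endfacet
facet normal 0.714 0.009 -0.700
outer loop
vertex 2.43 -1.297 -3.198
vertex 2.047 -1.994 -3.598
vertex 1.813 -1.166 -3.826
endloop
endfacet
facet normal 0.096 0.989 0.112
outer loop
vertex 2.43 -1.297 -3.198
vertex 1.813 -1.166 -3.826
vertex 1.516 -1.309 -2.302
endloop
endfacet
facet normal 0.096 0.989 0.112
outer loop
vertex 1.516 -1.309 -2.302
vertex 1.813 -1.166 -3.826
vertex 0.899 -1.178 -2.93
endloop
endfacet
facet normal -0.714 -0.009 0.700
outer loop
vertex 1.516 -1.309 -2.302
vertex 0.899 -1.178 -2.93
vertex 1.133 -2.006 -2.702
endloop
endfacet
facet normal 0.714 0.009 -0.700
outer loop
vertex 1.813 -1.166 -3.826
vertex 2.047 -1.994 -3.598
vertex 1.43 -1.863 -4.226
endloop
endfacet
facet normal -0.552 0.622 -0.555
outer loop
vertex 1.813 -1.166 -3.826
vertex 1.43 -1.863 -4.226
vertex 0.899 -1.178 -2.93
endloop
endfacet
facet normal -0.552 0.622 -0.555
outer loop
vertex 0.899 -1.178 -2.93
vertex 1.43 -1.863 -4.226
vertex 0.516 -1.875 -3.33
endloop
endfacet
facet normal -0.714 -0.009 0.700
outer loop
vertex 0.899 -1.178 -2.93
vertex 0.516 -1.875 -3.33
vertex 1.133 -2.006 -2.702
endloop
endfacet
facet normal 0.714 0.009 -0.700
outer loop
vertex 1.43 -1.863 -4.226
vertex 2.047 -1.994 -3.598
vertex 1.664 -2.691 -3.998
endloop
endfacet
facet normal -0.649 -0.367 -0.667
outer loop
vertex 1.43 -1.863 -4.226
vertex 1.664 -2.691 -3.998
vertex 0.516 -1.875 -3.33
endloop
endfacet
facet normal -0.649 -0.367 -0.667
outer loop
vertex 0.516 -1.875 -3.33
vertex 1.664 -2.691 -3.998
vertex 0.75 -2.703 -3.102
endloop
endfacet
facet normal -0.714 -0.009 0.700
outer loop
vertex 0.516 -1.875 -3.33
vertex 0.75 -2.703 -3.102
vertex 1.133 -2.006 -2.702
endloop
endfacet
facet normal 0.714 0.009 -0.700
outer loop
vertex 1.664 -2.691 -3.998
vertex 2.047 -1.994 -3.598
vertex 2.281 -2.822 -3.37
endloop
endfacet
facet normal -0.096 -0.989 -0.112
outer loop
vertex 1.664 -2.691 -3.998
vertex 2.281 -2.822 -3.37
vertex 0.75 -2.703 -3.102
endloop
endfacet
facet normal -0.096 -0.989 -0.112
outer loop
vertex 0.75 -2.703 -3.102
vertex 2.281 -2.822 -3.37
vertex 1.367 -2.834 -2.474
endloop
endfacet
facet normal -0.714 -0.009 0.700
outer loop
vertex 0.75 -2.703 -3.102
vertex 1.367 -2.834 -2.474
vertex 1.133 -2.006 -2.702
endloop
endfacet
facet normal 0.714 0.009 -0.700
outer loop
vertex 2.281 -2.822 -3.37
vertex 2.047 -1.994 -3.598
vertex 2.664 -2.125 -2.97
endloop
endfacet
facet normal 0.552 -0.622 0.555
outer loop
vertex 2.281 -2.822 -3.37
vertex 2.664 -2.125 -2.97
vertex 1.367 -2.834 -2.474
endloop
endfacet
facet normal 0.552 -0.622 0.555
outer loop
vertex 1.367 -2.834 -2.474
vertex 2.664 -2.125 -2.97
vertex 1.75 -2.137 -2.074
endloop
endfacet
facet normal -0.714 -0.009 0.700
outer loop
vertex 1.367 -2.834 -2.474
vertex 1.75 -2.137 -2.074
vertex 1.133 -2.006 -2.702
endloop
endfacet

endsolid


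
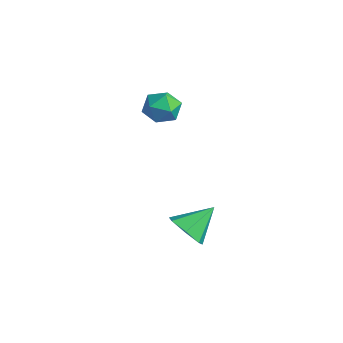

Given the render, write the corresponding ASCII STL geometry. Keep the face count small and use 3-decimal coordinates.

solid 
facet normal -0.031 -0.806 -0.591
outer loop
vertex 0.224 0.821 -4.584
vertex -0.168 0.495 -4.119
vertex -0.367 0.891 -4.648
endloop
endfacet
facet normal 0.152 0.890 -0.431
outer loop
vertex 0.224 0.821 -4.584
vertex -0.367 0.891 -4.648
vertex -0.132 1.445 -3.421
endloop
endfacet
facet normal -0.031 -0.806 -0.591
outer loop
vertex -0.367 0.891 -4.648
vertex -0.168 0.495 -4.119
vertex -0.809 0.663 -4.314
endloop
endfacet
facet normal -0.582 0.777 -0.239
outer loop
vertex -0.367 0.891 -4.648
vertex -0.809 0.663 -4.314
vertex -0.132 1.445 -3.421
endloop
endfacet
facet normal -0.031 -0.805 -0.593
outer loop
vertex -0.809 0.663 -4.314
vertex -0.168 0.495 -4.119
vertex -0.768 0.308 -3.834
endloop
endfacet
facet normal -0.868 0.361 0.341
outer loop
vertex -0.809 0.663 -4.314
vertex -0.768 0.308 -3.834
vertex -0.132 1.445 -3.421
endloop
endfacet
facet normal -0.030 -0.805 -0.592
outer loop
vertex -0.768 0.308 -3.834
vertex -0.168 0.495 -4.119
vertex -0.276 0.094 -3.568
endloop
endfacet
facet normal -0.489 -0.043 0.871
outer loop
vertex -0.768 0.308 -3.834
vertex -0.276 0.094 -3.568
vertex -0.132 1.445 -3.421
endloop
endfacet
facet normal -0.031 -0.805 -0.592
outer loop
vertex -0.276 0.094 -3.568
vertex -0.168 0.495 -4.119
vertex 0.297 0.182 -3.718
endloop
endfacet
facet normal 0.270 -0.133 0.954
outer loop
vertex -0.276 0.094 -3.568
vertex 0.297 0.182 -3.718
vertex -0.132 1.445 -3.421
endloop
endfacet
facet normal -0.031 -0.805 -0.592
outer loop
vertex 0.297 0.182 -3.718
vertex -0.168 0.495 -4.119
vertex 0.52 0.505 -4.169
endloop
endfacet
facet normal 0.835 0.160 0.527
outer loop
vertex 0.297 0.182 -3.718
vertex 0.52 0.505 -4.169
vertex -0.132 1.445 -3.421
endloop
endfacet
facet normal -0.031 -0.806 -0.591
outer loop
vertex 0.52 0.505 -4.169
vertex -0.168 0.495 -4.119
vertex 0.224 0.821 -4.584
endloop
endfacet
facet normal 0.783 0.615 -0.090
outer loop
vertex 0.52 0.505 -4.169
vertex 0.224 0.821 -4.584
vertex -0.132 1.445 -3.421
endloop
endfacet
facet normal -0.740 0.664 -0.108
outer loop
vertex -3.97 2.465 -1.73
vertex -4.414 1.993 -1.59
vertex -4.156 2.36 -1.102
endloop
endfacet
facet normal -0.144 0.982 0.122
outer loop
vertex -3.97 2.465 -1.73
vertex -4.156 2.36 -1.102
vertex -3.518 2.471 -1.245
endloop
endfacet
facet normal 0.372 0.857 -0.357
outer loop
vertex -3.97 2.465 -1.73
vertex -3.518 2.471 -1.245
vertex -3.383 2.172 -1.821
endloop
endfacet
facet normal 0.094 0.461 -0.882
outer loop
vertex -3.97 2.465 -1.73
vertex -3.383 2.172 -1.821
vertex -3.937 1.877 -2.034
endloop
endfacet
facet normal -0.594 0.343 -0.728
outer loop
vertex -3.97 2.465 -1.73
vertex -3.937 1.877 -2.034
vertex -4.414 1.993 -1.59
endloop
endfacet
facet normal 0.048 0.674 0.737
outer loop
vertex -3.518 2.471 -1.245
vertex -4.156 2.36 -1.102
vertex -3.683 2.003 -0.806
endloop
endfacet
facet normal -0.917 0.160 0.364
outer loop
vertex -4.156 2.36 -1.102
vertex -4.414 1.993 -1.59
vertex -4.237 1.708 -1.019
endloop
endfacet
facet normal -0.681 -0.359 -0.638
outer loop
vertex -4.414 1.993 -1.59
vertex -3.937 1.877 -2.034
vertex -4.102 1.409 -1.595
endloop
endfacet
facet normal 0.430 -0.166 -0.887
outer loop
vertex -3.937 1.877 -2.034
vertex -3.383 2.172 -1.821
vertex -3.464 1.52 -1.738
endloop
endfacet
facet normal 0.881 0.471 -0.038
outer loop
vertex -3.383 2.172 -1.821
vertex -3.518 2.471 -1.245
vertex -3.206 1.887 -1.25
endloop
endfacet
facet normal -0.094 -0.461 0.882
outer loop
vertex -3.65 1.415 -1.11
vertex -3.683 2.003 -0.806
vertex -4.237 1.708 -1.019
endloop
endfacet
facet normal -0.372 -0.857 0.357
outer loop
vertex -3.65 1.415 -1.11
vertex -4.237 1.708 -1.019
vertex -4.102 1.409 -1.595
endloop
endfacet
facet normal 0.144 -0.982 -0.122
outer loop
vertex -3.65 1.415 -1.11
vertex -4.102 1.409 -1.595
vertex -3.464 1.52 -1.738
endloop
endfacet
facet normal 0.740 -0.664 0.108
outer loop
vertex -3.65 1.415 -1.11
vertex -3.464 1.52 -1.738
vertex -3.206 1.887 -1.25
endloop
endfacet
facet normal 0.594 -0.343 0.728
outer loop
vertex -3.65 1.415 -1.11
vertex -3.206 1.887 -1.25
vertex -3.683 2.003 -0.806
endloop
endfacet
facet normal -0.430 0.166 0.887
outer loop
vertex -4.237 1.708 -1.019
vertex -3.683 2.003 -0.806
vertex -4.156 2.36 -1.102
endloop
endfacet
facet normal -0.881 -0.471 0.038
outer loop
vertex -4.102 1.409 -1.595
vertex -4.237 1.708 -1.019
vertex -4.414 1.993 -1.59
endloop
endfacet
facet normal -0.048 -0.674 -0.737
outer loop
vertex -3.464 1.52 -1.738
vertex -4.102 1.409 -1.595
vertex -3.937 1.877 -2.034
endloop
endfacet
facet normal 0.917 -0.160 -0.364
outer loop
vertex -3.206 1.887 -1.25
vertex -3.464 1.52 -1.738
vertex -3.383 2.172 -1.821
endloop
endfacet
facet normal 0.681 0.359 0.638
outer loop
vertex -3.683 2.003 -0.806
vertex -3.206 1.887 -1.25
vertex -3.518 2.471 -1.245
endloop
endfacet

endsolid
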